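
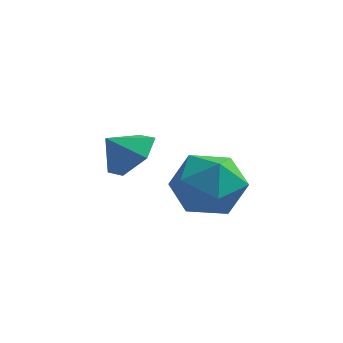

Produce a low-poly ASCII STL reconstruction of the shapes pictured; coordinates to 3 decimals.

solid 
facet normal 0.617 0.327 -0.716
outer loop
vertex -2.621 2.025 -0.966
vertex -3.321 2.65 -1.284
vertex -2.674 2.941 -0.593
endloop
endfacet
facet normal 0.240 -0.354 0.904
outer loop
vertex -2.621 2.025 -0.966
vertex -2.674 2.941 -0.593
vertex -3.999 2.29 -0.496
endloop
endfacet
facet normal 0.617 0.327 -0.716
outer loop
vertex -2.674 2.941 -0.593
vertex -3.321 2.65 -1.284
vertex -3.373 3.565 -0.911
endloop
endfacet
facet normal -0.106 0.355 0.929
outer loop
vertex -2.674 2.941 -0.593
vertex -3.373 3.565 -0.911
vertex -3.999 2.29 -0.496
endloop
endfacet
facet normal 0.617 0.327 -0.716
outer loop
vertex -3.373 3.565 -0.911
vertex -3.321 2.65 -1.284
vertex -4.02 3.274 -1.602
endloop
endfacet
facet normal -0.725 0.508 0.465
outer loop
vertex -3.373 3.565 -0.911
vertex -4.02 3.274 -1.602
vertex -3.999 2.29 -0.496
endloop
endfacet
facet normal 0.617 0.327 -0.716
outer loop
vertex -4.02 3.274 -1.602
vertex -3.321 2.65 -1.284
vertex -3.967 2.359 -1.974
endloop
endfacet
facet normal -0.999 -0.048 -0.024
outer loop
vertex -4.02 3.274 -1.602
vertex -3.967 2.359 -1.974
vertex -3.999 2.29 -0.496
endloop
endfacet
facet normal 0.617 0.326 -0.716
outer loop
vertex -3.967 2.359 -1.974
vertex -3.321 2.65 -1.284
vertex -3.268 1.734 -1.656
endloop
endfacet
facet normal -0.653 -0.756 -0.049
outer loop
vertex -3.967 2.359 -1.974
vertex -3.268 1.734 -1.656
vertex -3.999 2.29 -0.496
endloop
endfacet
facet normal 0.617 0.327 -0.716
outer loop
vertex -3.268 1.734 -1.656
vertex -3.321 2.65 -1.284
vertex -2.621 2.025 -0.966
endloop
endfacet
facet normal -0.033 -0.909 0.415
outer loop
vertex -3.268 1.734 -1.656
vertex -2.621 2.025 -0.966
vertex -3.999 2.29 -0.496
endloop
endfacet
facet normal 0.044 0.317 0.947
outer loop
vertex 0.021 1.621 -0.281
vertex -1.029 1.028 -0.034
vertex 0.05 0.454 0.108
endloop
endfacet
facet normal 0.698 0.242 0.674
outer loop
vertex 0.021 1.621 -0.281
vertex 0.05 0.454 0.108
vertex 0.797 0.82 -0.798
endloop
endfacet
facet normal 0.745 0.660 0.097
outer loop
vertex 0.021 1.621 -0.281
vertex 0.797 0.82 -0.798
vertex 0.181 1.619 -1.501
endloop
endfacet
facet normal 0.119 0.993 0.014
outer loop
vertex 0.021 1.621 -0.281
vertex 0.181 1.619 -1.501
vertex -0.948 1.748 -1.029
endloop
endfacet
facet normal -0.314 0.781 0.540
outer loop
vertex 0.021 1.621 -0.281
vertex -0.948 1.748 -1.029
vertex -1.029 1.028 -0.034
endloop
endfacet
facet normal 0.773 -0.435 0.462
outer loop
vertex 0.797 0.82 -0.798
vertex 0.05 0.454 0.108
vertex 0.228 -0.268 -0.871
endloop
endfacet
facet normal -0.286 -0.314 0.905
outer loop
vertex 0.05 0.454 0.108
vertex -1.029 1.028 -0.034
vertex -0.901 -0.139 -0.399
endloop
endfacet
facet normal -0.866 0.436 0.245
outer loop
vertex -1.029 1.028 -0.034
vertex -0.948 1.748 -1.029
vertex -1.517 0.66 -1.102
endloop
endfacet
facet normal -0.164 0.779 -0.605
outer loop
vertex -0.948 1.748 -1.029
vertex 0.181 1.619 -1.501
vertex -0.77 1.026 -2.008
endloop
endfacet
facet normal 0.849 0.240 -0.471
outer loop
vertex 0.181 1.619 -1.501
vertex 0.797 0.82 -0.798
vertex 0.309 0.452 -1.866
endloop
endfacet
facet normal -0.119 -0.993 -0.014
outer loop
vertex -0.741 -0.141 -1.619
vertex 0.228 -0.268 -0.871
vertex -0.901 -0.139 -0.399
endloop
endfacet
facet normal -0.745 -0.660 -0.097
outer loop
vertex -0.741 -0.141 -1.619
vertex -0.901 -0.139 -0.399
vertex -1.517 0.66 -1.102
endloop
endfacet
facet normal -0.698 -0.242 -0.674
outer loop
vertex -0.741 -0.141 -1.619
vertex -1.517 0.66 -1.102
vertex -0.77 1.026 -2.008
endloop
endfacet
facet normal -0.044 -0.317 -0.947
outer loop
vertex -0.741 -0.141 -1.619
vertex -0.77 1.026 -2.008
vertex 0.309 0.452 -1.866
endloop
endfacet
facet normal 0.314 -0.781 -0.540
outer loop
vertex -0.741 -0.141 -1.619
vertex 0.309 0.452 -1.866
vertex 0.228 -0.268 -0.871
endloop
endfacet
facet normal 0.164 -0.779 0.605
outer loop
vertex -0.901 -0.139 -0.399
vertex 0.228 -0.268 -0.871
vertex 0.05 0.454 0.108
endloop
endfacet
facet normal -0.849 -0.240 0.471
outer loop
vertex -1.517 0.66 -1.102
vertex -0.901 -0.139 -0.399
vertex -1.029 1.028 -0.034
endloop
endfacet
facet normal -0.773 0.435 -0.462
outer loop
vertex -0.77 1.026 -2.008
vertex -1.517 0.66 -1.102
vertex -0.948 1.748 -1.029
endloop
endfacet
facet normal 0.286 0.314 -0.905
outer loop
vertex 0.309 0.452 -1.866
vertex -0.77 1.026 -2.008
vertex 0.181 1.619 -1.501
endloop
endfacet
facet normal 0.866 -0.436 -0.245
outer loop
vertex 0.228 -0.268 -0.871
vertex 0.309 0.452 -1.866
vertex 0.797 0.82 -0.798
endloop
endfacet

endsolid


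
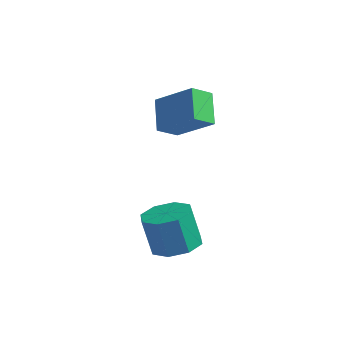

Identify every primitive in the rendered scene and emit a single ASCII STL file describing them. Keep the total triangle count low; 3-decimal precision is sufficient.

solid 
facet normal -0.485 0.653 0.582
outer loop
vertex -3.531 1.523 1.635
vertex -1.916 1.663 2.824
vertex -3.14 2.375 1.004
endloop
endfacet
facet normal -0.803 -0.069 -0.591
outer loop
vertex -2.384 1.357 0.096
vertex -3.531 1.523 1.635
vertex -3.14 2.375 1.004
endloop
endfacet
facet normal -0.486 0.652 0.582
outer loop
vertex -3.14 2.375 1.004
vertex -1.916 1.663 2.824
vertex -1.526 2.516 2.193
endloop
endfacet
facet normal 0.345 0.754 -0.558
outer loop
vertex -1.526 2.516 2.193
vertex -2.384 1.357 0.096
vertex -3.14 2.375 1.004
endloop
endfacet
facet normal -0.346 -0.754 0.558
outer loop
vertex -3.531 1.523 1.635
vertex -1.16 0.645 1.916
vertex -1.916 1.663 2.824
endloop
endfacet
facet normal -0.803 -0.070 -0.591
outer loop
vertex -2.774 0.504 0.727
vertex -3.531 1.523 1.635
vertex -2.384 1.357 0.096
endloop
endfacet
facet normal -0.345 -0.754 0.558
outer loop
vertex -2.774 0.504 0.727
vertex -1.16 0.645 1.916
vertex -3.531 1.523 1.635
endloop
endfacet
facet normal 0.804 0.070 0.591
outer loop
vertex -1.916 1.663 2.824
vertex -1.16 0.645 1.916
vertex -1.526 2.516 2.193
endloop
endfacet
facet normal 0.346 0.754 -0.558
outer loop
vertex -0.769 1.497 1.285
vertex -2.384 1.357 0.096
vertex -1.526 2.516 2.193
endloop
endfacet
facet normal 0.803 0.070 0.592
outer loop
vertex -1.526 2.516 2.193
vertex -1.16 0.645 1.916
vertex -0.769 1.497 1.285
endloop
endfacet
facet normal 0.485 -0.652 -0.582
outer loop
vertex -0.769 1.497 1.285
vertex -2.774 0.504 0.727
vertex -2.384 1.357 0.096
endloop
endfacet
facet normal 0.485 -0.653 -0.581
outer loop
vertex -1.16 0.645 1.916
vertex -2.774 0.504 0.727
vertex -0.769 1.497 1.285
endloop
endfacet
facet normal 0.310 -0.036 -0.950
outer loop
vertex 0.762 -1.775 -2.969
vertex -0.189 -2.07 -3.268
vertex 0.293 -1.157 -3.145
endloop
endfacet
facet normal 0.746 0.629 0.220
outer loop
vertex 0.762 -1.775 -2.969
vertex 0.293 -1.157 -3.145
vertex 0.241 -1.714 -1.373
endloop
endfacet
facet normal 0.745 0.630 0.220
outer loop
vertex 0.241 -1.714 -1.373
vertex 0.293 -1.157 -3.145
vertex -0.229 -1.096 -1.55
endloop
endfacet
facet normal -0.310 0.037 0.950
outer loop
vertex 0.241 -1.714 -1.373
vertex -0.229 -1.096 -1.55
vertex -0.711 -2.01 -1.672
endloop
endfacet
facet normal 0.311 -0.036 -0.950
outer loop
vertex 0.293 -1.157 -3.145
vertex -0.189 -2.07 -3.268
vertex -0.459 -1.074 -3.394
endloop
endfacet
facet normal 0.110 0.994 -0.002
outer loop
vertex 0.293 -1.157 -3.145
vertex -0.459 -1.074 -3.394
vertex -0.229 -1.096 -1.55
endloop
endfacet
facet normal 0.110 0.994 -0.002
outer loop
vertex -0.229 -1.096 -1.55
vertex -0.459 -1.074 -3.394
vertex -0.98 -1.013 -1.798
endloop
endfacet
facet normal -0.310 0.037 0.950
outer loop
vertex -0.229 -1.096 -1.55
vertex -0.98 -1.013 -1.798
vertex -0.711 -2.01 -1.672
endloop
endfacet
facet normal 0.310 -0.036 -0.950
outer loop
vertex -0.459 -1.074 -3.394
vertex -0.189 -2.07 -3.268
vertex -1.053 -1.575 -3.569
endloop
endfacet
facet normal -0.590 0.777 -0.222
outer loop
vertex -0.459 -1.074 -3.394
vertex -1.053 -1.575 -3.569
vertex -0.98 -1.013 -1.798
endloop
endfacet
facet normal -0.590 0.777 -0.222
outer loop
vertex -0.98 -1.013 -1.798
vertex -1.053 -1.575 -3.569
vertex -1.574 -1.514 -1.973
endloop
endfacet
facet normal -0.310 0.036 0.950
outer loop
vertex -0.98 -1.013 -1.798
vertex -1.574 -1.514 -1.973
vertex -0.711 -2.01 -1.672
endloop
endfacet
facet normal 0.310 -0.037 -0.950
outer loop
vertex -1.053 -1.575 -3.569
vertex -0.189 -2.07 -3.268
vertex -1.141 -2.366 -3.567
endloop
endfacet
facet normal -0.944 0.104 -0.312
outer loop
vertex -1.053 -1.575 -3.569
vertex -1.141 -2.366 -3.567
vertex -1.574 -1.514 -1.973
endloop
endfacet
facet normal -0.944 0.104 -0.312
outer loop
vertex -1.574 -1.514 -1.973
vertex -1.141 -2.366 -3.567
vertex -1.662 -2.305 -1.971
endloop
endfacet
facet normal -0.310 0.037 0.950
outer loop
vertex -1.574 -1.514 -1.973
vertex -1.662 -2.305 -1.971
vertex -0.711 -2.01 -1.672
endloop
endfacet
facet normal 0.310 -0.037 -0.950
outer loop
vertex -1.141 -2.366 -3.567
vertex -0.189 -2.07 -3.268
vertex -0.671 -2.984 -3.39
endloop
endfacet
facet normal -0.745 -0.630 -0.219
outer loop
vertex -1.141 -2.366 -3.567
vertex -0.671 -2.984 -3.39
vertex -1.662 -2.305 -1.971
endloop
endfacet
facet normal -0.746 -0.629 -0.220
outer loop
vertex -1.662 -2.305 -1.971
vertex -0.671 -2.984 -3.39
vertex -1.193 -2.923 -1.795
endloop
endfacet
facet normal -0.310 0.036 0.950
outer loop
vertex -1.662 -2.305 -1.971
vertex -1.193 -2.923 -1.795
vertex -0.711 -2.01 -1.672
endloop
endfacet
facet normal 0.310 -0.037 -0.950
outer loop
vertex -0.671 -2.984 -3.39
vertex -0.189 -2.07 -3.268
vertex 0.08 -3.067 -3.142
endloop
endfacet
facet normal -0.110 -0.994 0.002
outer loop
vertex -0.671 -2.984 -3.39
vertex 0.08 -3.067 -3.142
vertex -1.193 -2.923 -1.795
endloop
endfacet
facet normal -0.110 -0.994 0.002
outer loop
vertex -1.193 -2.923 -1.795
vertex 0.08 -3.067 -3.142
vertex -0.441 -3.006 -1.546
endloop
endfacet
facet normal -0.311 0.036 0.950
outer loop
vertex -1.193 -2.923 -1.795
vertex -0.441 -3.006 -1.546
vertex -0.711 -2.01 -1.672
endloop
endfacet
facet normal 0.310 -0.036 -0.950
outer loop
vertex 0.08 -3.067 -3.142
vertex -0.189 -2.07 -3.268
vertex 0.674 -2.566 -2.967
endloop
endfacet
facet normal 0.590 -0.777 0.222
outer loop
vertex 0.08 -3.067 -3.142
vertex 0.674 -2.566 -2.967
vertex -0.441 -3.006 -1.546
endloop
endfacet
facet normal 0.590 -0.777 0.222
outer loop
vertex -0.441 -3.006 -1.546
vertex 0.674 -2.566 -2.967
vertex 0.153 -2.505 -1.371
endloop
endfacet
facet normal -0.310 0.036 0.950
outer loop
vertex -0.441 -3.006 -1.546
vertex 0.153 -2.505 -1.371
vertex -0.711 -2.01 -1.672
endloop
endfacet
facet normal 0.310 -0.037 -0.950
outer loop
vertex 0.674 -2.566 -2.967
vertex -0.189 -2.07 -3.268
vertex 0.762 -1.775 -2.969
endloop
endfacet
facet normal 0.944 -0.104 0.312
outer loop
vertex 0.674 -2.566 -2.967
vertex 0.762 -1.775 -2.969
vertex 0.153 -2.505 -1.371
endloop
endfacet
facet normal 0.944 -0.104 0.312
outer loop
vertex 0.153 -2.505 -1.371
vertex 0.762 -1.775 -2.969
vertex 0.241 -1.714 -1.373
endloop
endfacet
facet normal -0.310 0.037 0.950
outer loop
vertex 0.153 -2.505 -1.371
vertex 0.241 -1.714 -1.373
vertex -0.711 -2.01 -1.672
endloop
endfacet

endsolid


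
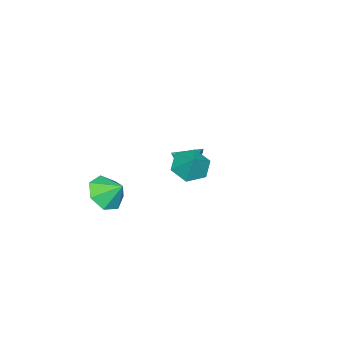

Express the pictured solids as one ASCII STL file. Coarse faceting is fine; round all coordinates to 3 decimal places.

solid 
facet normal 0.053 -0.749 -0.660
outer loop
vertex 4.201 -3.218 0.078
vertex 3.353 -3.671 0.524
vertex 3.387 -2.969 -0.27
endloop
endfacet
facet normal 0.333 0.937 -0.108
outer loop
vertex 4.201 -3.218 0.078
vertex 3.387 -2.969 -0.27
vertex 3.287 -2.749 1.336
endloop
endfacet
facet normal 0.052 -0.749 -0.660
outer loop
vertex 3.387 -2.969 -0.27
vertex 3.353 -3.671 0.524
vertex 2.547 -3.248 -0.02
endloop
endfacet
facet normal -0.351 0.924 -0.149
outer loop
vertex 3.387 -2.969 -0.27
vertex 2.547 -3.248 -0.02
vertex 3.287 -2.749 1.336
endloop
endfacet
facet normal 0.053 -0.749 -0.661
outer loop
vertex 2.547 -3.248 -0.02
vertex 3.353 -3.671 0.524
vertex 2.313 -3.846 0.639
endloop
endfacet
facet normal -0.795 0.562 0.227
outer loop
vertex 2.547 -3.248 -0.02
vertex 2.313 -3.846 0.639
vertex 3.287 -2.749 1.336
endloop
endfacet
facet normal 0.053 -0.750 -0.660
outer loop
vertex 2.313 -3.846 0.639
vertex 3.353 -3.671 0.524
vertex 2.863 -4.311 1.212
endloop
endfacet
facet normal -0.665 0.122 0.737
outer loop
vertex 2.313 -3.846 0.639
vertex 2.863 -4.311 1.212
vertex 3.287 -2.749 1.336
endloop
endfacet
facet normal 0.052 -0.749 -0.660
outer loop
vertex 2.863 -4.311 1.212
vertex 3.353 -3.671 0.524
vertex 3.781 -4.295 1.266
endloop
endfacet
facet normal -0.058 -0.063 0.996
outer loop
vertex 2.863 -4.311 1.212
vertex 3.781 -4.295 1.266
vertex 3.287 -2.749 1.336
endloop
endfacet
facet normal 0.053 -0.749 -0.661
outer loop
vertex 3.781 -4.295 1.266
vertex 3.353 -3.671 0.524
vertex 4.376 -3.808 0.762
endloop
endfacet
facet normal 0.568 0.145 0.810
outer loop
vertex 3.781 -4.295 1.266
vertex 4.376 -3.808 0.762
vertex 3.287 -2.749 1.336
endloop
endfacet
facet normal 0.053 -0.749 -0.660
outer loop
vertex 4.376 -3.808 0.762
vertex 3.353 -3.671 0.524
vertex 4.201 -3.218 0.078
endloop
endfacet
facet normal 0.742 0.590 0.319
outer loop
vertex 4.376 -3.808 0.762
vertex 4.201 -3.218 0.078
vertex 3.287 -2.749 1.336
endloop
endfacet
facet normal -0.469 -0.452 -0.758
outer loop
vertex 2.767 -0.47 3.033
vertex 2.033 0.124 3.133
vertex 2.751 0.35 2.554
endloop
endfacet
facet normal 0.997 0.051 0.054
outer loop
vertex 2.767 -0.47 3.033
vertex 2.751 0.35 2.554
vertex 2.647 0.716 4.127
endloop
endfacet
facet normal -0.469 -0.453 -0.758
outer loop
vertex 2.751 0.35 2.554
vertex 2.033 0.124 3.133
vertex 2.016 0.944 2.654
endloop
endfacet
facet normal 0.611 0.779 -0.141
outer loop
vertex 2.751 0.35 2.554
vertex 2.016 0.944 2.654
vertex 2.647 0.716 4.127
endloop
endfacet
facet normal -0.470 -0.452 -0.758
outer loop
vertex 2.016 0.944 2.654
vertex 2.033 0.124 3.133
vertex 1.298 0.718 3.234
endloop
endfacet
facet normal -0.137 0.968 0.208
outer loop
vertex 2.016 0.944 2.654
vertex 1.298 0.718 3.234
vertex 2.647 0.716 4.127
endloop
endfacet
facet normal -0.469 -0.452 -0.759
outer loop
vertex 1.298 0.718 3.234
vertex 2.033 0.124 3.133
vertex 1.314 -0.102 3.712
endloop
endfacet
facet normal -0.498 0.429 0.753
outer loop
vertex 1.298 0.718 3.234
vertex 1.314 -0.102 3.712
vertex 2.647 0.716 4.127
endloop
endfacet
facet normal -0.469 -0.452 -0.759
outer loop
vertex 1.314 -0.102 3.712
vertex 2.033 0.124 3.133
vertex 2.049 -0.696 3.612
endloop
endfacet
facet normal -0.112 -0.298 0.948
outer loop
vertex 1.314 -0.102 3.712
vertex 2.049 -0.696 3.612
vertex 2.647 0.716 4.127
endloop
endfacet
facet normal -0.469 -0.452 -0.758
outer loop
vertex 2.049 -0.696 3.612
vertex 2.033 0.124 3.133
vertex 2.767 -0.47 3.033
endloop
endfacet
facet normal 0.636 -0.488 0.598
outer loop
vertex 2.049 -0.696 3.612
vertex 2.767 -0.47 3.033
vertex 2.647 0.716 4.127
endloop
endfacet
facet normal -0.161 0.935 -0.316
outer loop
vertex -1.948 -2.726 -1.198
vertex -2.524 -2.567 -0.434
vertex -1.576 -2.464 -0.611
endloop
endfacet
facet normal 0.790 -0.559 -0.251
outer loop
vertex -1.948 -2.726 -1.198
vertex -1.576 -2.464 -0.611
vertex -2.316 -3.773 -0.026
endloop
endfacet
facet normal -0.161 0.935 -0.316
outer loop
vertex -1.576 -2.464 -0.611
vertex -2.524 -2.567 -0.434
vertex -1.759 -2.262 0.079
endloop
endfacet
facet normal 0.877 -0.346 0.334
outer loop
vertex -1.576 -2.464 -0.611
vertex -1.759 -2.262 0.079
vertex -2.316 -3.773 -0.026
endloop
endfacet
facet normal -0.161 0.935 -0.316
outer loop
vertex -1.759 -2.262 0.079
vertex -2.524 -2.567 -0.434
vertex -2.39 -2.239 0.469
endloop
endfacet
facet normal 0.504 -0.243 0.829
outer loop
vertex -1.759 -2.262 0.079
vertex -2.39 -2.239 0.469
vertex -2.316 -3.773 -0.026
endloop
endfacet
facet normal -0.159 0.935 -0.316
outer loop
vertex -2.39 -2.239 0.469
vertex -2.524 -2.567 -0.434
vertex -3.1 -2.407 0.33
endloop
endfacet
facet normal -0.111 -0.310 0.944
outer loop
vertex -2.39 -2.239 0.469
vertex -3.1 -2.407 0.33
vertex -2.316 -3.773 -0.026
endloop
endfacet
facet normal -0.161 0.935 -0.317
outer loop
vertex -3.1 -2.407 0.33
vertex -2.524 -2.567 -0.434
vertex -3.472 -2.67 -0.256
endloop
endfacet
facet normal -0.606 -0.507 0.612
outer loop
vertex -3.1 -2.407 0.33
vertex -3.472 -2.67 -0.256
vertex -2.316 -3.773 -0.026
endloop
endfacet
facet normal -0.161 0.935 -0.316
outer loop
vertex -3.472 -2.67 -0.256
vertex -2.524 -2.567 -0.434
vertex -3.288 -2.872 -0.947
endloop
endfacet
facet normal -0.693 -0.721 0.026
outer loop
vertex -3.472 -2.67 -0.256
vertex -3.288 -2.872 -0.947
vertex -2.316 -3.773 -0.026
endloop
endfacet
facet normal -0.161 0.935 -0.316
outer loop
vertex -3.288 -2.872 -0.947
vertex -2.524 -2.567 -0.434
vertex -2.657 -2.895 -1.337
endloop
endfacet
facet normal -0.320 -0.824 -0.468
outer loop
vertex -3.288 -2.872 -0.947
vertex -2.657 -2.895 -1.337
vertex -2.316 -3.773 -0.026
endloop
endfacet
facet normal -0.161 0.935 -0.316
outer loop
vertex -2.657 -2.895 -1.337
vertex -2.524 -2.567 -0.434
vertex -1.948 -2.726 -1.198
endloop
endfacet
facet normal 0.295 -0.757 -0.583
outer loop
vertex -2.657 -2.895 -1.337
vertex -1.948 -2.726 -1.198
vertex -2.316 -3.773 -0.026
endloop
endfacet

endsolid


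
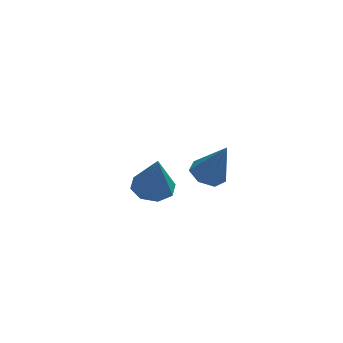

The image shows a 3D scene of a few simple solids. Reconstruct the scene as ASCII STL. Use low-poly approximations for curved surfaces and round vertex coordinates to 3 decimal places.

solid 
facet normal -0.381 0.111 -0.918
outer loop
vertex 1.913 -0.423 1.649
vertex 1.227 -0.888 1.878
vertex 1.341 -0.038 1.933
endloop
endfacet
facet normal 0.619 0.752 0.226
outer loop
vertex 1.913 -0.423 1.649
vertex 1.341 -0.038 1.933
vertex 1.993 -1.112 3.722
endloop
endfacet
facet normal -0.382 0.111 -0.918
outer loop
vertex 1.341 -0.038 1.933
vertex 1.227 -0.888 1.878
vertex 0.683 -0.293 2.176
endloop
endfacet
facet normal -0.121 0.831 0.543
outer loop
vertex 1.341 -0.038 1.933
vertex 0.683 -0.293 2.176
vertex 1.993 -1.112 3.722
endloop
endfacet
facet normal -0.381 0.111 -0.918
outer loop
vertex 0.683 -0.293 2.176
vertex 1.227 -0.888 1.878
vertex 0.434 -0.996 2.194
endloop
endfacet
facet normal -0.667 0.254 0.700
outer loop
vertex 0.683 -0.293 2.176
vertex 0.434 -0.996 2.194
vertex 1.993 -1.112 3.722
endloop
endfacet
facet normal -0.381 0.112 -0.918
outer loop
vertex 0.434 -0.996 2.194
vertex 1.227 -0.888 1.878
vertex 0.783 -1.619 1.973
endloop
endfacet
facet normal -0.607 -0.545 0.578
outer loop
vertex 0.434 -0.996 2.194
vertex 0.783 -1.619 1.973
vertex 1.993 -1.112 3.722
endloop
endfacet
facet normal -0.381 0.112 -0.918
outer loop
vertex 0.783 -1.619 1.973
vertex 1.227 -0.888 1.878
vertex 1.466 -1.691 1.681
endloop
endfacet
facet normal 0.014 -0.963 0.270
outer loop
vertex 0.783 -1.619 1.973
vertex 1.466 -1.691 1.681
vertex 1.993 -1.112 3.722
endloop
endfacet
facet normal -0.381 0.112 -0.918
outer loop
vertex 1.466 -1.691 1.681
vertex 1.227 -0.888 1.878
vertex 1.969 -1.159 1.537
endloop
endfacet
facet normal 0.728 -0.686 0.007
outer loop
vertex 1.466 -1.691 1.681
vertex 1.969 -1.159 1.537
vertex 1.993 -1.112 3.722
endloop
endfacet
facet normal -0.381 0.111 -0.918
outer loop
vertex 1.969 -1.159 1.537
vertex 1.227 -0.888 1.878
vertex 1.913 -0.423 1.649
endloop
endfacet
facet normal 0.997 0.078 -0.013
outer loop
vertex 1.969 -1.159 1.537
vertex 1.913 -0.423 1.649
vertex 1.993 -1.112 3.722
endloop
endfacet
facet normal -0.100 0.168 -0.981
outer loop
vertex -0.276 4.988 -3.274
vertex -0.879 4.133 -3.359
vertex -1.056 5.15 -3.167
endloop
endfacet
facet normal 0.242 0.813 0.529
outer loop
vertex -0.276 4.988 -3.274
vertex -1.056 5.15 -3.167
vertex -0.661 3.767 -1.221
endloop
endfacet
facet normal -0.099 0.168 -0.981
outer loop
vertex -1.056 5.15 -3.167
vertex -0.879 4.133 -3.359
vertex -1.732 4.715 -3.173
endloop
endfacet
facet normal -0.446 0.685 0.577
outer loop
vertex -1.056 5.15 -3.167
vertex -1.732 4.715 -3.173
vertex -0.661 3.767 -1.221
endloop
endfacet
facet normal -0.100 0.167 -0.981
outer loop
vertex -1.732 4.715 -3.173
vertex -0.879 4.133 -3.359
vertex -1.908 3.94 -3.287
endloop
endfacet
facet normal -0.846 0.116 0.520
outer loop
vertex -1.732 4.715 -3.173
vertex -1.908 3.94 -3.287
vertex -0.661 3.767 -1.221
endloop
endfacet
facet normal -0.100 0.168 -0.981
outer loop
vertex -1.908 3.94 -3.287
vertex -0.879 4.133 -3.359
vertex -1.481 3.277 -3.444
endloop
endfacet
facet normal -0.728 -0.562 0.392
outer loop
vertex -1.908 3.94 -3.287
vertex -1.481 3.277 -3.444
vertex -0.661 3.767 -1.221
endloop
endfacet
facet normal -0.100 0.168 -0.981
outer loop
vertex -1.481 3.277 -3.444
vertex -0.879 4.133 -3.359
vertex -0.701 3.116 -3.551
endloop
endfacet
facet normal -0.159 -0.950 0.268
outer loop
vertex -1.481 3.277 -3.444
vertex -0.701 3.116 -3.551
vertex -0.661 3.767 -1.221
endloop
endfacet
facet normal -0.099 0.168 -0.981
outer loop
vertex -0.701 3.116 -3.551
vertex -0.879 4.133 -3.359
vertex -0.025 3.55 -3.545
endloop
endfacet
facet normal 0.526 -0.822 0.221
outer loop
vertex -0.701 3.116 -3.551
vertex -0.025 3.55 -3.545
vertex -0.661 3.767 -1.221
endloop
endfacet
facet normal -0.100 0.167 -0.981
outer loop
vertex -0.025 3.55 -3.545
vertex -0.879 4.133 -3.359
vertex 0.151 4.326 -3.431
endloop
endfacet
facet normal 0.927 -0.251 0.277
outer loop
vertex -0.025 3.55 -3.545
vertex 0.151 4.326 -3.431
vertex -0.661 3.767 -1.221
endloop
endfacet
facet normal -0.100 0.168 -0.981
outer loop
vertex 0.151 4.326 -3.431
vertex -0.879 4.133 -3.359
vertex -0.276 4.988 -3.274
endloop
endfacet
facet normal 0.809 0.426 0.405
outer loop
vertex 0.151 4.326 -3.431
vertex -0.276 4.988 -3.274
vertex -0.661 3.767 -1.221
endloop
endfacet

endsolid


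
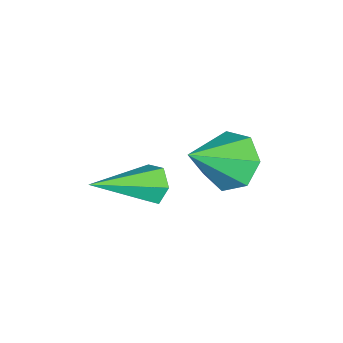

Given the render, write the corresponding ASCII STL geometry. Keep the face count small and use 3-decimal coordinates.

solid 
facet normal -0.495 0.563 -0.662
outer loop
vertex 1.127 3.216 -3.997
vertex 0.551 3.397 -3.412
vertex 1.261 3.808 -3.594
endloop
endfacet
facet normal 0.976 -0.086 -0.199
outer loop
vertex 1.127 3.216 -3.997
vertex 1.261 3.808 -3.594
vertex 1.409 2.423 -2.268
endloop
endfacet
facet normal -0.495 0.562 -0.662
outer loop
vertex 1.261 3.808 -3.594
vertex 0.551 3.397 -3.412
vertex 0.86 4.091 -3.054
endloop
endfacet
facet normal 0.815 0.444 0.373
outer loop
vertex 1.261 3.808 -3.594
vertex 0.86 4.091 -3.054
vertex 1.409 2.423 -2.268
endloop
endfacet
facet normal -0.496 0.562 -0.662
outer loop
vertex 0.86 4.091 -3.054
vertex 0.551 3.397 -3.412
vertex 0.227 3.85 -2.784
endloop
endfacet
facet normal 0.189 0.469 0.863
outer loop
vertex 0.86 4.091 -3.054
vertex 0.227 3.85 -2.784
vertex 1.409 2.423 -2.268
endloop
endfacet
facet normal -0.496 0.562 -0.662
outer loop
vertex 0.227 3.85 -2.784
vertex 0.551 3.397 -3.412
vertex -0.162 3.268 -2.987
endloop
endfacet
facet normal -0.429 -0.028 0.903
outer loop
vertex 0.227 3.85 -2.784
vertex -0.162 3.268 -2.987
vertex 1.409 2.423 -2.268
endloop
endfacet
facet normal -0.496 0.563 -0.661
outer loop
vertex -0.162 3.268 -2.987
vertex 0.551 3.397 -3.412
vertex -0.014 2.783 -3.511
endloop
endfacet
facet normal -0.575 -0.675 0.462
outer loop
vertex -0.162 3.268 -2.987
vertex -0.014 2.783 -3.511
vertex 1.409 2.423 -2.268
endloop
endfacet
facet normal -0.496 0.563 -0.661
outer loop
vertex -0.014 2.783 -3.511
vertex 0.551 3.397 -3.412
vertex 0.559 2.76 -3.96
endloop
endfacet
facet normal -0.138 -0.982 -0.126
outer loop
vertex -0.014 2.783 -3.511
vertex 0.559 2.76 -3.96
vertex 1.409 2.423 -2.268
endloop
endfacet
facet normal -0.495 0.563 -0.662
outer loop
vertex 0.559 2.76 -3.96
vertex 0.551 3.397 -3.412
vertex 1.127 3.216 -3.997
endloop
endfacet
facet normal 0.551 -0.721 -0.420
outer loop
vertex 0.559 2.76 -3.96
vertex 1.127 3.216 -3.997
vertex 1.409 2.423 -2.268
endloop
endfacet
facet normal -0.470 0.741 -0.479
outer loop
vertex 1.184 1.979 -3.881
vertex 0.844 1.599 -4.135
vertex 0.693 1.827 -3.634
endloop
endfacet
facet normal 0.303 0.414 0.858
outer loop
vertex 1.184 1.979 -3.881
vertex 0.693 1.827 -3.634
vertex 1.756 0.161 -3.205
endloop
endfacet
facet normal -0.471 0.741 -0.479
outer loop
vertex 0.693 1.827 -3.634
vertex 0.844 1.599 -4.135
vertex 0.353 1.446 -3.889
endloop
endfacet
facet normal -0.515 -0.110 0.850
outer loop
vertex 0.693 1.827 -3.634
vertex 0.353 1.446 -3.889
vertex 1.756 0.161 -3.205
endloop
endfacet
facet normal -0.471 0.741 -0.479
outer loop
vertex 0.353 1.446 -3.889
vertex 0.844 1.599 -4.135
vertex 0.503 1.218 -4.389
endloop
endfacet
facet normal -0.700 -0.705 0.111
outer loop
vertex 0.353 1.446 -3.889
vertex 0.503 1.218 -4.389
vertex 1.756 0.161 -3.205
endloop
endfacet
facet normal -0.471 0.741 -0.479
outer loop
vertex 0.503 1.218 -4.389
vertex 0.844 1.599 -4.135
vertex 0.994 1.371 -4.635
endloop
endfacet
facet normal -0.069 -0.779 -0.623
outer loop
vertex 0.503 1.218 -4.389
vertex 0.994 1.371 -4.635
vertex 1.756 0.161 -3.205
endloop
endfacet
facet normal -0.470 0.742 -0.479
outer loop
vertex 0.994 1.371 -4.635
vertex 0.844 1.599 -4.135
vertex 1.335 1.751 -4.381
endloop
endfacet
facet normal 0.745 -0.258 -0.615
outer loop
vertex 0.994 1.371 -4.635
vertex 1.335 1.751 -4.381
vertex 1.756 0.161 -3.205
endloop
endfacet
facet normal -0.470 0.741 -0.480
outer loop
vertex 1.335 1.751 -4.381
vertex 0.844 1.599 -4.135
vertex 1.184 1.979 -3.881
endloop
endfacet
facet normal 0.932 0.340 0.126
outer loop
vertex 1.335 1.751 -4.381
vertex 1.184 1.979 -3.881
vertex 1.756 0.161 -3.205
endloop
endfacet

endsolid


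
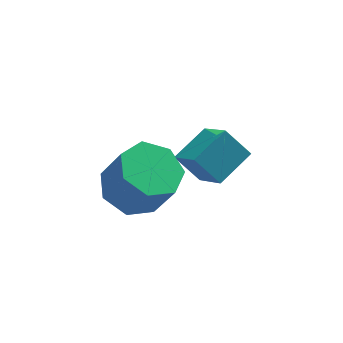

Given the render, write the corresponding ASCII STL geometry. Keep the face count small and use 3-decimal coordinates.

solid 
facet normal -0.799 -0.495 -0.341
outer loop
vertex -0.072 1.639 -0.354
vertex -0.785 2.196 0.509
vertex -0.402 2.938 -1.464
endloop
endfacet
facet normal 0.570 -0.445 -0.691
outer loop
vertex 0.805 3.684 -0.949
vertex -0.072 1.639 -0.354
vertex -0.402 2.938 -1.464
endloop
endfacet
facet normal -0.799 -0.495 -0.341
outer loop
vertex -0.402 2.938 -1.464
vertex -0.785 2.196 0.509
vertex -1.115 3.494 -0.601
endloop
endfacet
facet normal -0.189 0.747 -0.638
outer loop
vertex -1.115 3.494 -0.601
vertex 0.805 3.684 -0.949
vertex -0.402 2.938 -1.464
endloop
endfacet
facet normal 0.189 -0.746 0.638
outer loop
vertex -0.072 1.639 -0.354
vertex 0.422 2.942 1.024
vertex -0.785 2.196 0.509
endloop
endfacet
facet normal 0.570 -0.445 -0.690
outer loop
vertex 1.135 2.386 0.161
vertex -0.072 1.639 -0.354
vertex 0.805 3.684 -0.949
endloop
endfacet
facet normal 0.190 -0.746 0.638
outer loop
vertex 1.135 2.386 0.161
vertex 0.422 2.942 1.024
vertex -0.072 1.639 -0.354
endloop
endfacet
facet normal -0.570 0.446 0.690
outer loop
vertex -0.785 2.196 0.509
vertex 0.422 2.942 1.024
vertex -1.115 3.494 -0.601
endloop
endfacet
facet normal -0.190 0.746 -0.638
outer loop
vertex 0.092 4.241 -0.086
vertex 0.805 3.684 -0.949
vertex -1.115 3.494 -0.601
endloop
endfacet
facet normal -0.570 0.445 0.690
outer loop
vertex -1.115 3.494 -0.601
vertex 0.422 2.942 1.024
vertex 0.092 4.241 -0.086
endloop
endfacet
facet normal 0.799 0.495 0.341
outer loop
vertex 0.092 4.241 -0.086
vertex 1.135 2.386 0.161
vertex 0.805 3.684 -0.949
endloop
endfacet
facet normal 0.799 0.495 0.341
outer loop
vertex 0.422 2.942 1.024
vertex 1.135 2.386 0.161
vertex 0.092 4.241 -0.086
endloop
endfacet
facet normal -0.331 0.326 -0.885
outer loop
vertex -2.37 1.633 1.04
vertex -3.118 0.854 1.033
vertex -3.193 1.856 1.43
endloop
endfacet
facet normal 0.346 0.915 0.207
outer loop
vertex -2.37 1.633 1.04
vertex -3.193 1.856 1.43
vertex -1.834 1.105 2.475
endloop
endfacet
facet normal 0.346 0.915 0.208
outer loop
vertex -1.834 1.105 2.475
vertex -3.193 1.856 1.43
vertex -2.657 1.328 2.864
endloop
endfacet
facet normal 0.330 -0.326 0.886
outer loop
vertex -1.834 1.105 2.475
vertex -2.657 1.328 2.864
vertex -2.582 0.326 2.467
endloop
endfacet
facet normal -0.330 0.326 -0.886
outer loop
vertex -3.193 1.856 1.43
vertex -3.118 0.854 1.033
vertex -3.96 1.324 1.52
endloop
endfacet
facet normal -0.471 0.756 0.454
outer loop
vertex -3.193 1.856 1.43
vertex -3.96 1.324 1.52
vertex -2.657 1.328 2.864
endloop
endfacet
facet normal -0.471 0.756 0.454
outer loop
vertex -2.657 1.328 2.864
vertex -3.96 1.324 1.52
vertex -3.424 0.796 2.955
endloop
endfacet
facet normal 0.331 -0.326 0.885
outer loop
vertex -2.657 1.328 2.864
vertex -3.424 0.796 2.955
vertex -2.582 0.326 2.467
endloop
endfacet
facet normal -0.330 0.326 -0.886
outer loop
vertex -3.96 1.324 1.52
vertex -3.118 0.854 1.033
vertex -4.092 0.438 1.243
endloop
endfacet
facet normal -0.933 0.027 0.358
outer loop
vertex -3.96 1.324 1.52
vertex -4.092 0.438 1.243
vertex -3.424 0.796 2.955
endloop
endfacet
facet normal -0.933 0.027 0.358
outer loop
vertex -3.424 0.796 2.955
vertex -4.092 0.438 1.243
vertex -3.556 -0.09 2.678
endloop
endfacet
facet normal 0.331 -0.326 0.885
outer loop
vertex -3.424 0.796 2.955
vertex -3.556 -0.09 2.678
vertex -2.582 0.326 2.467
endloop
endfacet
facet normal -0.330 0.326 -0.886
outer loop
vertex -4.092 0.438 1.243
vertex -3.118 0.854 1.033
vertex -3.491 -0.134 0.808
endloop
endfacet
facet normal -0.692 -0.722 -0.007
outer loop
vertex -4.092 0.438 1.243
vertex -3.491 -0.134 0.808
vertex -3.556 -0.09 2.678
endloop
endfacet
facet normal -0.692 -0.722 -0.007
outer loop
vertex -3.556 -0.09 2.678
vertex -3.491 -0.134 0.808
vertex -2.955 -0.662 2.243
endloop
endfacet
facet normal 0.331 -0.326 0.886
outer loop
vertex -3.556 -0.09 2.678
vertex -2.955 -0.662 2.243
vertex -2.582 0.326 2.467
endloop
endfacet
facet normal -0.331 0.327 -0.885
outer loop
vertex -3.491 -0.134 0.808
vertex -3.118 0.854 1.033
vertex -2.609 0.038 0.542
endloop
endfacet
facet normal 0.070 -0.927 -0.367
outer loop
vertex -3.491 -0.134 0.808
vertex -2.609 0.038 0.542
vertex -2.955 -0.662 2.243
endloop
endfacet
facet normal 0.069 -0.927 -0.368
outer loop
vertex -2.955 -0.662 2.243
vertex -2.609 0.038 0.542
vertex -2.073 -0.491 1.977
endloop
endfacet
facet normal 0.330 -0.326 0.886
outer loop
vertex -2.955 -0.662 2.243
vertex -2.073 -0.491 1.977
vertex -2.582 0.326 2.467
endloop
endfacet
facet normal -0.331 0.326 -0.885
outer loop
vertex -2.609 0.038 0.542
vertex -3.118 0.854 1.033
vertex -2.11 0.824 0.645
endloop
endfacet
facet normal 0.779 -0.435 -0.451
outer loop
vertex -2.609 0.038 0.542
vertex -2.11 0.824 0.645
vertex -2.073 -0.491 1.977
endloop
endfacet
facet normal 0.779 -0.435 -0.451
outer loop
vertex -2.073 -0.491 1.977
vertex -2.11 0.824 0.645
vertex -1.574 0.296 2.08
endloop
endfacet
facet normal 0.330 -0.325 0.886
outer loop
vertex -2.073 -0.491 1.977
vertex -1.574 0.296 2.08
vertex -2.582 0.326 2.467
endloop
endfacet
facet normal -0.331 0.326 -0.886
outer loop
vertex -2.11 0.824 0.645
vertex -3.118 0.854 1.033
vertex -2.37 1.633 1.04
endloop
endfacet
facet normal 0.902 0.385 -0.195
outer loop
vertex -2.11 0.824 0.645
vertex -2.37 1.633 1.04
vertex -1.574 0.296 2.08
endloop
endfacet
facet normal 0.902 0.385 -0.195
outer loop
vertex -1.574 0.296 2.08
vertex -2.37 1.633 1.04
vertex -1.834 1.105 2.475
endloop
endfacet
facet normal 0.330 -0.326 0.886
outer loop
vertex -1.574 0.296 2.08
vertex -1.834 1.105 2.475
vertex -2.582 0.326 2.467
endloop
endfacet

endsolid


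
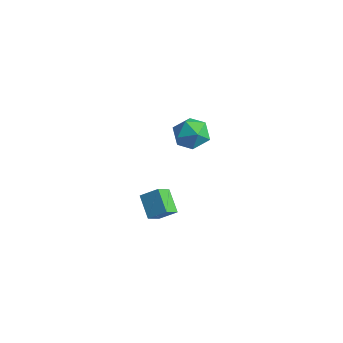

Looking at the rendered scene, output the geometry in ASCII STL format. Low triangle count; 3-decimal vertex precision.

solid 
facet normal -0.651 -0.500 -0.571
outer loop
vertex 3.441 -4.367 -2.186
vertex 2.272 -3.837 -1.317
vertex 3.34 -3.428 -2.894
endloop
endfacet
facet normal 0.754 -0.342 -0.561
outer loop
vertex 4.128 -2.823 -2.203
vertex 3.441 -4.367 -2.186
vertex 3.34 -3.428 -2.894
endloop
endfacet
facet normal -0.651 -0.500 -0.571
outer loop
vertex 3.34 -3.428 -2.894
vertex 2.272 -3.837 -1.317
vertex 2.171 -2.898 -2.025
endloop
endfacet
facet normal -0.085 0.796 -0.600
outer loop
vertex 2.171 -2.898 -2.025
vertex 4.128 -2.823 -2.203
vertex 3.34 -3.428 -2.894
endloop
endfacet
facet normal 0.085 -0.796 0.600
outer loop
vertex 3.441 -4.367 -2.186
vertex 3.06 -3.232 -0.626
vertex 2.272 -3.837 -1.317
endloop
endfacet
facet normal 0.754 -0.342 -0.561
outer loop
vertex 4.229 -3.762 -1.495
vertex 3.441 -4.367 -2.186
vertex 4.128 -2.823 -2.203
endloop
endfacet
facet normal 0.085 -0.796 0.600
outer loop
vertex 4.229 -3.762 -1.495
vertex 3.06 -3.232 -0.626
vertex 3.441 -4.367 -2.186
endloop
endfacet
facet normal -0.754 0.342 0.561
outer loop
vertex 2.272 -3.837 -1.317
vertex 3.06 -3.232 -0.626
vertex 2.171 -2.898 -2.025
endloop
endfacet
facet normal -0.085 0.796 -0.600
outer loop
vertex 2.959 -2.293 -1.334
vertex 4.128 -2.823 -2.203
vertex 2.171 -2.898 -2.025
endloop
endfacet
facet normal -0.754 0.342 0.561
outer loop
vertex 2.171 -2.898 -2.025
vertex 3.06 -3.232 -0.626
vertex 2.959 -2.293 -1.334
endloop
endfacet
facet normal 0.651 0.500 0.571
outer loop
vertex 2.959 -2.293 -1.334
vertex 4.229 -3.762 -1.495
vertex 4.128 -2.823 -2.203
endloop
endfacet
facet normal 0.651 0.500 0.571
outer loop
vertex 3.06 -3.232 -0.626
vertex 4.229 -3.762 -1.495
vertex 2.959 -2.293 -1.334
endloop
endfacet
facet normal -0.137 0.922 0.363
outer loop
vertex -1.42 5.0 -3.294
vertex -2.223 4.558 -2.474
vertex -1.028 4.624 -2.19
endloop
endfacet
facet normal 0.524 0.846 0.102
outer loop
vertex -1.42 5.0 -3.294
vertex -1.028 4.624 -2.19
vertex -0.382 4.346 -3.2
endloop
endfacet
facet normal 0.470 0.661 -0.585
outer loop
vertex -1.42 5.0 -3.294
vertex -0.382 4.346 -3.2
vertex -1.178 4.109 -4.107
endloop
endfacet
facet normal -0.223 0.623 -0.749
outer loop
vertex -1.42 5.0 -3.294
vertex -1.178 4.109 -4.107
vertex -2.316 4.24 -3.659
endloop
endfacet
facet normal -0.599 0.784 -0.163
outer loop
vertex -1.42 5.0 -3.294
vertex -2.316 4.24 -3.659
vertex -2.223 4.558 -2.474
endloop
endfacet
facet normal 0.838 0.308 0.451
outer loop
vertex -0.382 4.346 -3.2
vertex -1.028 4.624 -2.19
vertex -0.544 3.5 -2.321
endloop
endfacet
facet normal -0.231 0.431 0.872
outer loop
vertex -1.028 4.624 -2.19
vertex -2.223 4.558 -2.474
vertex -1.682 3.631 -1.873
endloop
endfacet
facet normal -0.978 0.209 0.021
outer loop
vertex -2.223 4.558 -2.474
vertex -2.316 4.24 -3.659
vertex -2.478 3.394 -2.78
endloop
endfacet
facet normal -0.371 -0.052 -0.927
outer loop
vertex -2.316 4.24 -3.659
vertex -1.178 4.109 -4.107
vertex -1.832 3.116 -3.79
endloop
endfacet
facet normal 0.750 0.009 -0.661
outer loop
vertex -1.178 4.109 -4.107
vertex -0.382 4.346 -3.2
vertex -0.637 3.182 -3.506
endloop
endfacet
facet normal 0.223 -0.623 0.749
outer loop
vertex -1.44 2.74 -2.686
vertex -0.544 3.5 -2.321
vertex -1.682 3.631 -1.873
endloop
endfacet
facet normal -0.470 -0.661 0.585
outer loop
vertex -1.44 2.74 -2.686
vertex -1.682 3.631 -1.873
vertex -2.478 3.394 -2.78
endloop
endfacet
facet normal -0.524 -0.846 -0.102
outer loop
vertex -1.44 2.74 -2.686
vertex -2.478 3.394 -2.78
vertex -1.832 3.116 -3.79
endloop
endfacet
facet normal 0.137 -0.922 -0.363
outer loop
vertex -1.44 2.74 -2.686
vertex -1.832 3.116 -3.79
vertex -0.637 3.182 -3.506
endloop
endfacet
facet normal 0.599 -0.784 0.163
outer loop
vertex -1.44 2.74 -2.686
vertex -0.637 3.182 -3.506
vertex -0.544 3.5 -2.321
endloop
endfacet
facet normal 0.371 0.052 0.927
outer loop
vertex -1.682 3.631 -1.873
vertex -0.544 3.5 -2.321
vertex -1.028 4.624 -2.19
endloop
endfacet
facet normal -0.750 -0.009 0.661
outer loop
vertex -2.478 3.394 -2.78
vertex -1.682 3.631 -1.873
vertex -2.223 4.558 -2.474
endloop
endfacet
facet normal -0.838 -0.308 -0.451
outer loop
vertex -1.832 3.116 -3.79
vertex -2.478 3.394 -2.78
vertex -2.316 4.24 -3.659
endloop
endfacet
facet normal 0.231 -0.431 -0.872
outer loop
vertex -0.637 3.182 -3.506
vertex -1.832 3.116 -3.79
vertex -1.178 4.109 -4.107
endloop
endfacet
facet normal 0.978 -0.209 -0.021
outer loop
vertex -0.544 3.5 -2.321
vertex -0.637 3.182 -3.506
vertex -0.382 4.346 -3.2
endloop
endfacet

endsolid


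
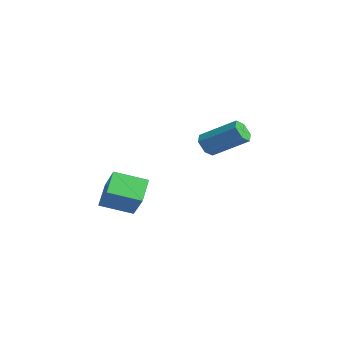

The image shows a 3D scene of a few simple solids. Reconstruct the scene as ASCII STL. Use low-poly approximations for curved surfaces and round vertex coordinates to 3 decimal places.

solid 
facet normal -0.615 0.522 0.591
outer loop
vertex 0.662 -3.197 -1.257
vertex 1.368 -1.758 -1.793
vertex -0.454 -3.111 -2.496
endloop
endfacet
facet normal -0.417 -0.852 0.317
outer loop
vertex 0.432 -3.862 -3.347
vertex 0.662 -3.197 -1.257
vertex -0.454 -3.111 -2.496
endloop
endfacet
facet normal -0.615 0.522 0.591
outer loop
vertex -0.454 -3.111 -2.496
vertex 1.368 -1.758 -1.793
vertex 0.251 -1.672 -3.032
endloop
endfacet
facet normal -0.669 0.051 -0.742
outer loop
vertex 0.251 -1.672 -3.032
vertex 0.432 -3.862 -3.347
vertex -0.454 -3.111 -2.496
endloop
endfacet
facet normal 0.669 -0.052 0.742
outer loop
vertex 0.662 -3.197 -1.257
vertex 2.254 -2.509 -2.644
vertex 1.368 -1.758 -1.793
endloop
endfacet
facet normal -0.417 -0.852 0.317
outer loop
vertex 1.549 -3.948 -2.108
vertex 0.662 -3.197 -1.257
vertex 0.432 -3.862 -3.347
endloop
endfacet
facet normal 0.669 -0.051 0.742
outer loop
vertex 1.549 -3.948 -2.108
vertex 2.254 -2.509 -2.644
vertex 0.662 -3.197 -1.257
endloop
endfacet
facet normal 0.417 0.852 -0.317
outer loop
vertex 1.368 -1.758 -1.793
vertex 2.254 -2.509 -2.644
vertex 0.251 -1.672 -3.032
endloop
endfacet
facet normal -0.668 0.051 -0.742
outer loop
vertex 1.138 -2.423 -3.883
vertex 0.432 -3.862 -3.347
vertex 0.251 -1.672 -3.032
endloop
endfacet
facet normal 0.417 0.852 -0.317
outer loop
vertex 0.251 -1.672 -3.032
vertex 2.254 -2.509 -2.644
vertex 1.138 -2.423 -3.883
endloop
endfacet
facet normal 0.615 -0.522 -0.591
outer loop
vertex 1.138 -2.423 -3.883
vertex 1.549 -3.948 -2.108
vertex 0.432 -3.862 -3.347
endloop
endfacet
facet normal 0.616 -0.522 -0.591
outer loop
vertex 2.254 -2.509 -2.644
vertex 1.549 -3.948 -2.108
vertex 1.138 -2.423 -3.883
endloop
endfacet
facet normal -0.577 -0.625 -0.526
outer loop
vertex 0.248 2.111 -1.269
vertex -0.087 1.934 -0.692
vertex -0.312 2.463 -1.073
endloop
endfacet
facet normal 0.091 0.591 -0.802
outer loop
vertex 0.248 2.111 -1.269
vertex -0.312 2.463 -1.073
vertex 1.461 3.422 -0.166
endloop
endfacet
facet normal 0.091 0.590 -0.802
outer loop
vertex 1.461 3.422 -0.166
vertex -0.312 2.463 -1.073
vertex 0.902 3.775 0.03
endloop
endfacet
facet normal 0.578 0.625 0.524
outer loop
vertex 1.461 3.422 -0.166
vertex 0.902 3.775 0.03
vertex 1.127 3.246 0.412
endloop
endfacet
facet normal -0.578 -0.624 -0.525
outer loop
vertex -0.312 2.463 -1.073
vertex -0.087 1.934 -0.692
vertex -0.646 2.287 -0.496
endloop
endfacet
facet normal -0.657 0.738 -0.155
outer loop
vertex -0.312 2.463 -1.073
vertex -0.646 2.287 -0.496
vertex 0.902 3.775 0.03
endloop
endfacet
facet normal -0.657 0.738 -0.156
outer loop
vertex 0.902 3.775 0.03
vertex -0.646 2.287 -0.496
vertex 0.567 3.599 0.608
endloop
endfacet
facet normal 0.578 0.625 0.525
outer loop
vertex 0.902 3.775 0.03
vertex 0.567 3.599 0.608
vertex 1.127 3.246 0.412
endloop
endfacet
facet normal -0.578 -0.625 -0.524
outer loop
vertex -0.646 2.287 -0.496
vertex -0.087 1.934 -0.692
vertex -0.421 1.758 -0.114
endloop
endfacet
facet normal -0.749 0.148 0.646
outer loop
vertex -0.646 2.287 -0.496
vertex -0.421 1.758 -0.114
vertex 0.567 3.599 0.608
endloop
endfacet
facet normal -0.748 0.148 0.647
outer loop
vertex 0.567 3.599 0.608
vertex -0.421 1.758 -0.114
vertex 0.792 3.069 0.989
endloop
endfacet
facet normal 0.578 0.624 0.527
outer loop
vertex 0.567 3.599 0.608
vertex 0.792 3.069 0.989
vertex 1.127 3.246 0.412
endloop
endfacet
facet normal -0.578 -0.625 -0.524
outer loop
vertex -0.421 1.758 -0.114
vertex -0.087 1.934 -0.692
vertex 0.138 1.405 -0.31
endloop
endfacet
facet normal -0.091 -0.590 0.802
outer loop
vertex -0.421 1.758 -0.114
vertex 0.138 1.405 -0.31
vertex 0.792 3.069 0.989
endloop
endfacet
facet normal -0.090 -0.590 0.802
outer loop
vertex 0.792 3.069 0.989
vertex 0.138 1.405 -0.31
vertex 1.352 2.717 0.793
endloop
endfacet
facet normal 0.577 0.625 0.526
outer loop
vertex 0.792 3.069 0.989
vertex 1.352 2.717 0.793
vertex 1.127 3.246 0.412
endloop
endfacet
facet normal -0.578 -0.625 -0.525
outer loop
vertex 0.138 1.405 -0.31
vertex -0.087 1.934 -0.692
vertex 0.473 1.581 -0.888
endloop
endfacet
facet normal 0.656 -0.738 0.156
outer loop
vertex 0.138 1.405 -0.31
vertex 0.473 1.581 -0.888
vertex 1.352 2.717 0.793
endloop
endfacet
facet normal 0.657 -0.738 0.155
outer loop
vertex 1.352 2.717 0.793
vertex 0.473 1.581 -0.888
vertex 1.686 2.893 0.216
endloop
endfacet
facet normal 0.578 0.624 0.525
outer loop
vertex 1.352 2.717 0.793
vertex 1.686 2.893 0.216
vertex 1.127 3.246 0.412
endloop
endfacet
facet normal -0.578 -0.624 -0.527
outer loop
vertex 0.473 1.581 -0.888
vertex -0.087 1.934 -0.692
vertex 0.248 2.111 -1.269
endloop
endfacet
facet normal 0.748 -0.147 -0.647
outer loop
vertex 0.473 1.581 -0.888
vertex 0.248 2.111 -1.269
vertex 1.686 2.893 0.216
endloop
endfacet
facet normal 0.748 -0.149 -0.646
outer loop
vertex 1.686 2.893 0.216
vertex 0.248 2.111 -1.269
vertex 1.461 3.422 -0.166
endloop
endfacet
facet normal 0.578 0.625 0.524
outer loop
vertex 1.686 2.893 0.216
vertex 1.461 3.422 -0.166
vertex 1.127 3.246 0.412
endloop
endfacet

endsolid


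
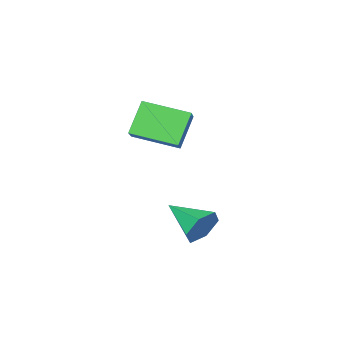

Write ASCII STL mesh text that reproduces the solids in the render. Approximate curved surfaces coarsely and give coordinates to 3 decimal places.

solid 
facet normal -0.067 0.950 -0.304
outer loop
vertex 3.291 4.465 -1.581
vertex 2.837 4.199 -2.311
vertex 2.393 4.409 -1.557
endloop
endfacet
facet normal 0.032 -0.088 0.996
outer loop
vertex 3.291 4.465 -1.581
vertex 2.393 4.409 -1.557
vertex 2.963 2.441 -1.749
endloop
endfacet
facet normal -0.068 0.950 -0.305
outer loop
vertex 2.393 4.409 -1.557
vertex 2.837 4.199 -2.311
vertex 1.939 4.142 -2.288
endloop
endfacet
facet normal -0.767 -0.279 0.578
outer loop
vertex 2.393 4.409 -1.557
vertex 1.939 4.142 -2.288
vertex 2.963 2.441 -1.749
endloop
endfacet
facet normal -0.068 0.950 -0.304
outer loop
vertex 1.939 4.142 -2.288
vertex 2.837 4.199 -2.311
vertex 2.384 3.933 -3.042
endloop
endfacet
facet normal -0.772 -0.560 -0.300
outer loop
vertex 1.939 4.142 -2.288
vertex 2.384 3.933 -3.042
vertex 2.963 2.441 -1.749
endloop
endfacet
facet normal -0.067 0.950 -0.304
outer loop
vertex 2.384 3.933 -3.042
vertex 2.837 4.199 -2.311
vertex 3.282 3.989 -3.065
endloop
endfacet
facet normal 0.021 -0.650 -0.760
outer loop
vertex 2.384 3.933 -3.042
vertex 3.282 3.989 -3.065
vertex 2.963 2.441 -1.749
endloop
endfacet
facet normal -0.067 0.950 -0.304
outer loop
vertex 3.282 3.989 -3.065
vertex 2.837 4.199 -2.311
vertex 3.735 4.255 -2.335
endloop
endfacet
facet normal 0.820 -0.459 -0.341
outer loop
vertex 3.282 3.989 -3.065
vertex 3.735 4.255 -2.335
vertex 2.963 2.441 -1.749
endloop
endfacet
facet normal -0.067 0.950 -0.304
outer loop
vertex 3.735 4.255 -2.335
vertex 2.837 4.199 -2.311
vertex 3.291 4.465 -1.581
endloop
endfacet
facet normal 0.825 -0.178 0.536
outer loop
vertex 3.735 4.255 -2.335
vertex 3.291 4.465 -1.581
vertex 2.963 2.441 -1.749
endloop
endfacet
facet normal -0.541 0.812 -0.218
outer loop
vertex 1.094 1.842 2.241
vertex 1.849 2.525 2.913
vertex 2.034 2.111 0.912
endloop
endfacet
facet normal -0.618 -0.560 -0.551
outer loop
vertex 3.111 0.495 1.347
vertex 1.094 1.842 2.241
vertex 2.034 2.111 0.912
endloop
endfacet
facet normal -0.541 0.813 -0.218
outer loop
vertex 2.034 2.111 0.912
vertex 1.849 2.525 2.913
vertex 2.789 2.794 1.585
endloop
endfacet
facet normal 0.570 0.163 -0.805
outer loop
vertex 2.789 2.794 1.585
vertex 3.111 0.495 1.347
vertex 2.034 2.111 0.912
endloop
endfacet
facet normal -0.570 -0.163 0.806
outer loop
vertex 1.094 1.842 2.241
vertex 2.926 0.909 3.348
vertex 1.849 2.525 2.913
endloop
endfacet
facet normal -0.618 -0.560 -0.551
outer loop
vertex 2.171 0.226 2.675
vertex 1.094 1.842 2.241
vertex 3.111 0.495 1.347
endloop
endfacet
facet normal -0.570 -0.164 0.805
outer loop
vertex 2.171 0.226 2.675
vertex 2.926 0.909 3.348
vertex 1.094 1.842 2.241
endloop
endfacet
facet normal 0.618 0.560 0.551
outer loop
vertex 1.849 2.525 2.913
vertex 2.926 0.909 3.348
vertex 2.789 2.794 1.585
endloop
endfacet
facet normal 0.569 0.163 -0.806
outer loop
vertex 3.866 1.178 2.019
vertex 3.111 0.495 1.347
vertex 2.789 2.794 1.585
endloop
endfacet
facet normal 0.619 0.560 0.551
outer loop
vertex 2.789 2.794 1.585
vertex 2.926 0.909 3.348
vertex 3.866 1.178 2.019
endloop
endfacet
facet normal 0.541 -0.812 0.218
outer loop
vertex 3.866 1.178 2.019
vertex 2.171 0.226 2.675
vertex 3.111 0.495 1.347
endloop
endfacet
facet normal 0.541 -0.812 0.218
outer loop
vertex 2.926 0.909 3.348
vertex 2.171 0.226 2.675
vertex 3.866 1.178 2.019
endloop
endfacet

endsolid


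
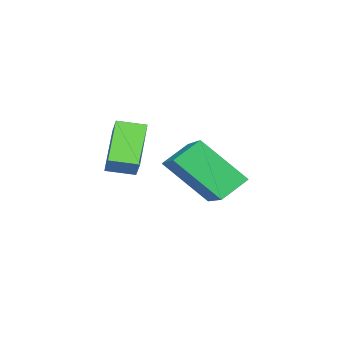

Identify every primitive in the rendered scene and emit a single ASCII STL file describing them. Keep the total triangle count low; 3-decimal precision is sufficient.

solid 
facet normal -0.588 -0.417 -0.693
outer loop
vertex -3.814 -0.609 3.144
vertex -4.155 0.121 2.994
vertex -2.781 -0.34 2.105
endloop
endfacet
facet normal 0.417 -0.890 0.184
outer loop
vertex -2.305 -0.001 2.666
vertex -3.814 -0.609 3.144
vertex -2.781 -0.34 2.105
endloop
endfacet
facet normal -0.588 -0.417 -0.693
outer loop
vertex -2.781 -0.34 2.105
vertex -4.155 0.121 2.994
vertex -3.123 0.391 1.955
endloop
endfacet
facet normal 0.693 0.181 -0.698
outer loop
vertex -3.123 0.391 1.955
vertex -2.305 -0.001 2.666
vertex -2.781 -0.34 2.105
endloop
endfacet
facet normal -0.693 -0.181 0.698
outer loop
vertex -3.814 -0.609 3.144
vertex -3.679 0.46 3.555
vertex -4.155 0.121 2.994
endloop
endfacet
facet normal 0.417 -0.891 0.182
outer loop
vertex -3.337 -0.271 3.705
vertex -3.814 -0.609 3.144
vertex -2.305 -0.001 2.666
endloop
endfacet
facet normal -0.693 -0.181 0.698
outer loop
vertex -3.337 -0.271 3.705
vertex -3.679 0.46 3.555
vertex -3.814 -0.609 3.144
endloop
endfacet
facet normal -0.418 0.890 -0.183
outer loop
vertex -4.155 0.121 2.994
vertex -3.679 0.46 3.555
vertex -3.123 0.391 1.955
endloop
endfacet
facet normal 0.693 0.180 -0.698
outer loop
vertex -2.646 0.729 2.516
vertex -2.305 -0.001 2.666
vertex -3.123 0.391 1.955
endloop
endfacet
facet normal -0.416 0.891 -0.183
outer loop
vertex -3.123 0.391 1.955
vertex -3.679 0.46 3.555
vertex -2.646 0.729 2.516
endloop
endfacet
facet normal 0.588 0.417 0.693
outer loop
vertex -2.646 0.729 2.516
vertex -3.337 -0.271 3.705
vertex -2.305 -0.001 2.666
endloop
endfacet
facet normal 0.588 0.417 0.693
outer loop
vertex -3.679 0.46 3.555
vertex -3.337 -0.271 3.705
vertex -2.646 0.729 2.516
endloop
endfacet
facet normal -0.775 -0.506 -0.378
outer loop
vertex -4.086 1.418 2.876
vertex -4.281 2.628 1.655
vertex -3.501 0.944 2.312
endloop
endfacet
facet normal 0.113 -0.700 0.705
outer loop
vertex -1.959 1.952 3.065
vertex -4.086 1.418 2.876
vertex -3.501 0.944 2.312
endloop
endfacet
facet normal -0.775 -0.507 -0.379
outer loop
vertex -3.501 0.944 2.312
vertex -4.281 2.628 1.655
vertex -3.696 2.154 1.092
endloop
endfacet
facet normal 0.622 -0.504 -0.599
outer loop
vertex -3.696 2.154 1.092
vertex -1.959 1.952 3.065
vertex -3.501 0.944 2.312
endloop
endfacet
facet normal -0.622 0.504 0.599
outer loop
vertex -4.086 1.418 2.876
vertex -2.739 3.636 2.408
vertex -4.281 2.628 1.655
endloop
endfacet
facet normal 0.113 -0.699 0.706
outer loop
vertex -2.544 2.426 3.628
vertex -4.086 1.418 2.876
vertex -1.959 1.952 3.065
endloop
endfacet
facet normal -0.622 0.504 0.599
outer loop
vertex -2.544 2.426 3.628
vertex -2.739 3.636 2.408
vertex -4.086 1.418 2.876
endloop
endfacet
facet normal -0.113 0.699 -0.706
outer loop
vertex -4.281 2.628 1.655
vertex -2.739 3.636 2.408
vertex -3.696 2.154 1.092
endloop
endfacet
facet normal 0.622 -0.504 -0.599
outer loop
vertex -2.154 3.162 1.844
vertex -1.959 1.952 3.065
vertex -3.696 2.154 1.092
endloop
endfacet
facet normal -0.113 0.700 -0.705
outer loop
vertex -3.696 2.154 1.092
vertex -2.739 3.636 2.408
vertex -2.154 3.162 1.844
endloop
endfacet
facet normal 0.775 0.507 0.378
outer loop
vertex -2.154 3.162 1.844
vertex -2.544 2.426 3.628
vertex -1.959 1.952 3.065
endloop
endfacet
facet normal 0.775 0.506 0.378
outer loop
vertex -2.739 3.636 2.408
vertex -2.544 2.426 3.628
vertex -2.154 3.162 1.844
endloop
endfacet

endsolid


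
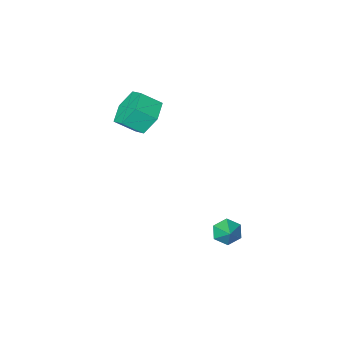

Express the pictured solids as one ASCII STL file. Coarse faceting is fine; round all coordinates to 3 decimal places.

solid 
facet normal -0.713 0.393 -0.581
outer loop
vertex 3.273 -3.57 1.163
vertex 2.686 -3.392 2.003
vertex 3.355 -2.667 1.673
endloop
endfacet
facet normal 0.696 0.304 -0.650
outer loop
vertex 3.273 -3.57 1.163
vertex 3.355 -2.667 1.673
vertex 4.1 -4.025 1.836
endloop
endfacet
facet normal 0.697 0.304 -0.650
outer loop
vertex 4.1 -4.025 1.836
vertex 3.355 -2.667 1.673
vertex 4.182 -3.123 2.346
endloop
endfacet
facet normal 0.714 -0.393 0.580
outer loop
vertex 4.1 -4.025 1.836
vertex 4.182 -3.123 2.346
vertex 3.514 -3.848 2.677
endloop
endfacet
facet normal -0.713 0.393 -0.581
outer loop
vertex 3.355 -2.667 1.673
vertex 2.686 -3.392 2.003
vertex 2.768 -2.49 2.513
endloop
endfacet
facet normal 0.416 0.904 0.101
outer loop
vertex 3.355 -2.667 1.673
vertex 2.768 -2.49 2.513
vertex 4.182 -3.123 2.346
endloop
endfacet
facet normal 0.416 0.904 0.099
outer loop
vertex 4.182 -3.123 2.346
vertex 2.768 -2.49 2.513
vertex 3.596 -2.945 3.187
endloop
endfacet
facet normal 0.714 -0.393 0.580
outer loop
vertex 4.182 -3.123 2.346
vertex 3.596 -2.945 3.187
vertex 3.514 -3.848 2.677
endloop
endfacet
facet normal -0.714 0.393 -0.580
outer loop
vertex 2.768 -2.49 2.513
vertex 2.686 -3.392 2.003
vertex 2.1 -3.215 2.844
endloop
endfacet
facet normal -0.280 0.600 0.749
outer loop
vertex 2.768 -2.49 2.513
vertex 2.1 -3.215 2.844
vertex 3.596 -2.945 3.187
endloop
endfacet
facet normal -0.280 0.600 0.750
outer loop
vertex 3.596 -2.945 3.187
vertex 2.1 -3.215 2.844
vertex 2.927 -3.67 3.517
endloop
endfacet
facet normal 0.713 -0.393 0.581
outer loop
vertex 3.596 -2.945 3.187
vertex 2.927 -3.67 3.517
vertex 3.514 -3.848 2.677
endloop
endfacet
facet normal -0.714 0.393 -0.580
outer loop
vertex 2.1 -3.215 2.844
vertex 2.686 -3.392 2.003
vertex 2.018 -4.117 2.334
endloop
endfacet
facet normal -0.696 -0.304 0.650
outer loop
vertex 2.1 -3.215 2.844
vertex 2.018 -4.117 2.334
vertex 2.927 -3.67 3.517
endloop
endfacet
facet normal -0.697 -0.304 0.650
outer loop
vertex 2.927 -3.67 3.517
vertex 2.018 -4.117 2.334
vertex 2.845 -4.573 3.007
endloop
endfacet
facet normal 0.713 -0.393 0.581
outer loop
vertex 2.927 -3.67 3.517
vertex 2.845 -4.573 3.007
vertex 3.514 -3.848 2.677
endloop
endfacet
facet normal -0.714 0.393 -0.580
outer loop
vertex 2.018 -4.117 2.334
vertex 2.686 -3.392 2.003
vertex 2.604 -4.295 1.493
endloop
endfacet
facet normal -0.417 -0.903 -0.099
outer loop
vertex 2.018 -4.117 2.334
vertex 2.604 -4.295 1.493
vertex 2.845 -4.573 3.007
endloop
endfacet
facet normal -0.416 -0.904 -0.100
outer loop
vertex 2.845 -4.573 3.007
vertex 2.604 -4.295 1.493
vertex 3.432 -4.75 2.167
endloop
endfacet
facet normal 0.713 -0.393 0.581
outer loop
vertex 2.845 -4.573 3.007
vertex 3.432 -4.75 2.167
vertex 3.514 -3.848 2.677
endloop
endfacet
facet normal -0.713 0.393 -0.581
outer loop
vertex 2.604 -4.295 1.493
vertex 2.686 -3.392 2.003
vertex 3.273 -3.57 1.163
endloop
endfacet
facet normal 0.280 -0.600 -0.749
outer loop
vertex 2.604 -4.295 1.493
vertex 3.273 -3.57 1.163
vertex 3.432 -4.75 2.167
endloop
endfacet
facet normal 0.280 -0.600 -0.749
outer loop
vertex 3.432 -4.75 2.167
vertex 3.273 -3.57 1.163
vertex 4.1 -4.025 1.836
endloop
endfacet
facet normal 0.714 -0.393 0.580
outer loop
vertex 3.432 -4.75 2.167
vertex 4.1 -4.025 1.836
vertex 3.514 -3.848 2.677
endloop
endfacet
facet normal -0.325 -0.753 -0.572
outer loop
vertex 1.776 0.615 -2.899
vertex 1.321 1.039 -3.198
vertex 1.953 0.968 -3.464
endloop
endfacet
facet normal 0.951 0.016 0.308
outer loop
vertex 1.776 0.615 -2.899
vertex 1.953 0.968 -3.464
vertex 1.659 1.821 -2.602
endloop
endfacet
facet normal -0.325 -0.753 -0.572
outer loop
vertex 1.953 0.968 -3.464
vertex 1.321 1.039 -3.198
vertex 1.498 1.392 -3.763
endloop
endfacet
facet normal 0.750 0.580 -0.318
outer loop
vertex 1.953 0.968 -3.464
vertex 1.498 1.392 -3.763
vertex 1.659 1.821 -2.602
endloop
endfacet
facet normal -0.325 -0.753 -0.572
outer loop
vertex 1.498 1.392 -3.763
vertex 1.321 1.039 -3.198
vertex 0.866 1.462 -3.496
endloop
endfacet
facet normal -0.040 0.939 -0.341
outer loop
vertex 1.498 1.392 -3.763
vertex 0.866 1.462 -3.496
vertex 1.659 1.821 -2.602
endloop
endfacet
facet normal -0.325 -0.753 -0.573
outer loop
vertex 0.866 1.462 -3.496
vertex 1.321 1.039 -3.198
vertex 0.688 1.109 -2.931
endloop
endfacet
facet normal -0.627 0.734 0.261
outer loop
vertex 0.866 1.462 -3.496
vertex 0.688 1.109 -2.931
vertex 1.659 1.821 -2.602
endloop
endfacet
facet normal -0.325 -0.753 -0.573
outer loop
vertex 0.688 1.109 -2.931
vertex 1.321 1.039 -3.198
vertex 1.143 0.685 -2.632
endloop
endfacet
facet normal -0.426 0.170 0.889
outer loop
vertex 0.688 1.109 -2.931
vertex 1.143 0.685 -2.632
vertex 1.659 1.821 -2.602
endloop
endfacet
facet normal -0.325 -0.753 -0.573
outer loop
vertex 1.143 0.685 -2.632
vertex 1.321 1.039 -3.198
vertex 1.776 0.615 -2.899
endloop
endfacet
facet normal 0.364 -0.189 0.912
outer loop
vertex 1.143 0.685 -2.632
vertex 1.776 0.615 -2.899
vertex 1.659 1.821 -2.602
endloop
endfacet

endsolid


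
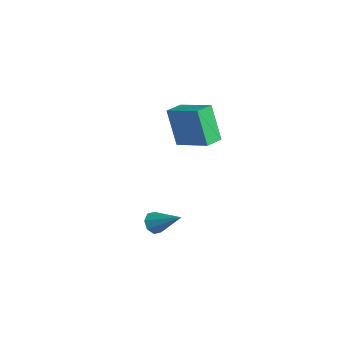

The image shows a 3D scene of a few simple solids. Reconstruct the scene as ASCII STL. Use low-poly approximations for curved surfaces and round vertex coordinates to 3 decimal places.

solid 
facet normal -0.849 -0.358 -0.390
outer loop
vertex -0.159 -0.26 2.803
vertex -0.471 0.598 2.695
vertex 0.612 -0.199 1.068
endloop
endfacet
facet normal 0.340 -0.933 0.118
outer loop
vertex 2.131 0.442 1.765
vertex -0.159 -0.26 2.803
vertex 0.612 -0.199 1.068
endloop
endfacet
facet normal -0.849 -0.358 -0.389
outer loop
vertex 0.612 -0.199 1.068
vertex -0.471 0.598 2.695
vertex 0.299 0.66 0.96
endloop
endfacet
facet normal 0.405 0.033 -0.914
outer loop
vertex 0.299 0.66 0.96
vertex 2.131 0.442 1.765
vertex 0.612 -0.199 1.068
endloop
endfacet
facet normal -0.405 -0.032 0.914
outer loop
vertex -0.159 -0.26 2.803
vertex 1.048 1.239 3.392
vertex -0.471 0.598 2.695
endloop
endfacet
facet normal 0.339 -0.933 0.117
outer loop
vertex 1.361 0.38 3.5
vertex -0.159 -0.26 2.803
vertex 2.131 0.442 1.765
endloop
endfacet
facet normal -0.405 -0.033 0.914
outer loop
vertex 1.361 0.38 3.5
vertex 1.048 1.239 3.392
vertex -0.159 -0.26 2.803
endloop
endfacet
facet normal -0.340 0.933 -0.117
outer loop
vertex -0.471 0.598 2.695
vertex 1.048 1.239 3.392
vertex 0.299 0.66 0.96
endloop
endfacet
facet normal 0.405 0.032 -0.914
outer loop
vertex 1.819 1.3 1.657
vertex 2.131 0.442 1.765
vertex 0.299 0.66 0.96
endloop
endfacet
facet normal -0.339 0.933 -0.118
outer loop
vertex 0.299 0.66 0.96
vertex 1.048 1.239 3.392
vertex 1.819 1.3 1.657
endloop
endfacet
facet normal 0.849 0.358 0.389
outer loop
vertex 1.819 1.3 1.657
vertex 1.361 0.38 3.5
vertex 2.131 0.442 1.765
endloop
endfacet
facet normal 0.848 0.358 0.390
outer loop
vertex 1.048 1.239 3.392
vertex 1.361 0.38 3.5
vertex 1.819 1.3 1.657
endloop
endfacet
facet normal -0.712 -0.402 -0.577
outer loop
vertex 1.472 -1.44 -3.681
vertex 1.179 -1.613 -3.199
vertex 1.179 -1.129 -3.536
endloop
endfacet
facet normal 0.477 0.698 -0.534
outer loop
vertex 1.472 -1.44 -3.681
vertex 1.179 -1.129 -3.536
vertex 2.361 -0.947 -2.241
endloop
endfacet
facet normal -0.712 -0.401 -0.576
outer loop
vertex 1.179 -1.129 -3.536
vertex 1.179 -1.613 -3.199
vertex 0.886 -1.101 -3.193
endloop
endfacet
facet normal -0.033 0.993 -0.109
outer loop
vertex 1.179 -1.129 -3.536
vertex 0.886 -1.101 -3.193
vertex 2.361 -0.947 -2.241
endloop
endfacet
facet normal -0.712 -0.401 -0.576
outer loop
vertex 0.886 -1.101 -3.193
vertex 1.179 -1.613 -3.199
vertex 0.765 -1.373 -2.854
endloop
endfacet
facet normal -0.395 0.780 0.485
outer loop
vertex 0.886 -1.101 -3.193
vertex 0.765 -1.373 -2.854
vertex 2.361 -0.947 -2.241
endloop
endfacet
facet normal -0.712 -0.400 -0.577
outer loop
vertex 0.765 -1.373 -2.854
vertex 1.179 -1.613 -3.199
vertex 0.886 -1.786 -2.717
endloop
endfacet
facet normal -0.395 0.183 0.900
outer loop
vertex 0.765 -1.373 -2.854
vertex 0.886 -1.786 -2.717
vertex 2.361 -0.947 -2.241
endloop
endfacet
facet normal -0.712 -0.402 -0.577
outer loop
vertex 0.886 -1.786 -2.717
vertex 1.179 -1.613 -3.199
vertex 1.179 -2.097 -2.862
endloop
endfacet
facet normal -0.033 -0.448 0.893
outer loop
vertex 0.886 -1.786 -2.717
vertex 1.179 -2.097 -2.862
vertex 2.361 -0.947 -2.241
endloop
endfacet
facet normal -0.711 -0.402 -0.577
outer loop
vertex 1.179 -2.097 -2.862
vertex 1.179 -1.613 -3.199
vertex 1.472 -2.125 -3.204
endloop
endfacet
facet normal 0.477 -0.743 0.469
outer loop
vertex 1.179 -2.097 -2.862
vertex 1.472 -2.125 -3.204
vertex 2.361 -0.947 -2.241
endloop
endfacet
facet normal -0.711 -0.401 -0.578
outer loop
vertex 1.472 -2.125 -3.204
vertex 1.179 -1.613 -3.199
vertex 1.594 -1.853 -3.543
endloop
endfacet
facet normal 0.838 -0.531 -0.124
outer loop
vertex 1.472 -2.125 -3.204
vertex 1.594 -1.853 -3.543
vertex 2.361 -0.947 -2.241
endloop
endfacet
facet normal -0.711 -0.403 -0.577
outer loop
vertex 1.594 -1.853 -3.543
vertex 1.179 -1.613 -3.199
vertex 1.472 -1.44 -3.681
endloop
endfacet
facet normal 0.839 0.067 -0.541
outer loop
vertex 1.594 -1.853 -3.543
vertex 1.472 -1.44 -3.681
vertex 2.361 -0.947 -2.241
endloop
endfacet

endsolid


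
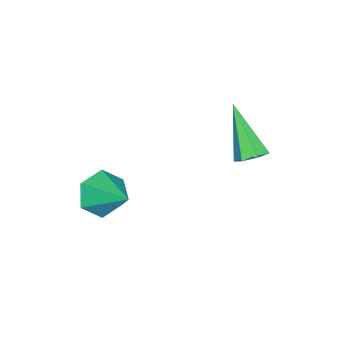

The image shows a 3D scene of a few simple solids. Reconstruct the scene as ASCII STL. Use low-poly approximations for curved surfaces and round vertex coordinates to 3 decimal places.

solid 
facet normal -0.384 -0.769 -0.511
outer loop
vertex 2.635 -4.498 -3.702
vertex 2.276 -3.9 -4.332
vertex 3.139 -4.249 -4.456
endloop
endfacet
facet normal 0.844 -0.190 0.501
outer loop
vertex 2.635 -4.498 -3.702
vertex 3.139 -4.249 -4.456
vertex 2.924 -2.6 -3.468
endloop
endfacet
facet normal -0.384 -0.769 -0.511
outer loop
vertex 3.139 -4.249 -4.456
vertex 2.276 -3.9 -4.332
vertex 2.78 -3.651 -5.085
endloop
endfacet
facet normal 0.924 0.278 -0.263
outer loop
vertex 3.139 -4.249 -4.456
vertex 2.78 -3.651 -5.085
vertex 2.924 -2.6 -3.468
endloop
endfacet
facet normal -0.384 -0.769 -0.511
outer loop
vertex 2.78 -3.651 -5.085
vertex 2.276 -3.9 -4.332
vertex 1.916 -3.301 -4.962
endloop
endfacet
facet normal 0.248 0.802 -0.543
outer loop
vertex 2.78 -3.651 -5.085
vertex 1.916 -3.301 -4.962
vertex 2.924 -2.6 -3.468
endloop
endfacet
facet normal -0.384 -0.769 -0.511
outer loop
vertex 1.916 -3.301 -4.962
vertex 2.276 -3.9 -4.332
vertex 1.412 -3.55 -4.209
endloop
endfacet
facet normal -0.511 0.858 -0.058
outer loop
vertex 1.916 -3.301 -4.962
vertex 1.412 -3.55 -4.209
vertex 2.924 -2.6 -3.468
endloop
endfacet
facet normal -0.384 -0.768 -0.512
outer loop
vertex 1.412 -3.55 -4.209
vertex 2.276 -3.9 -4.332
vertex 1.771 -4.149 -3.579
endloop
endfacet
facet normal -0.591 0.389 0.707
outer loop
vertex 1.412 -3.55 -4.209
vertex 1.771 -4.149 -3.579
vertex 2.924 -2.6 -3.468
endloop
endfacet
facet normal -0.383 -0.769 -0.511
outer loop
vertex 1.771 -4.149 -3.579
vertex 2.276 -3.9 -4.332
vertex 2.635 -4.498 -3.702
endloop
endfacet
facet normal 0.086 -0.135 0.987
outer loop
vertex 1.771 -4.149 -3.579
vertex 2.635 -4.498 -3.702
vertex 2.924 -2.6 -3.468
endloop
endfacet
facet normal 0.399 0.506 -0.765
outer loop
vertex 0.295 0.781 -2.169
vertex -0.052 0.444 -2.573
vertex -0.197 0.987 -2.289
endloop
endfacet
facet normal 0.070 0.621 0.780
outer loop
vertex 0.295 0.781 -2.169
vertex -0.197 0.987 -2.289
vertex -0.908 -0.644 -0.927
endloop
endfacet
facet normal 0.397 0.506 -0.765
outer loop
vertex -0.197 0.987 -2.289
vertex -0.052 0.444 -2.573
vertex -0.58 0.784 -2.622
endloop
endfacet
facet normal -0.674 0.624 0.395
outer loop
vertex -0.197 0.987 -2.289
vertex -0.58 0.784 -2.622
vertex -0.908 -0.644 -0.927
endloop
endfacet
facet normal 0.397 0.506 -0.766
outer loop
vertex -0.58 0.784 -2.622
vertex -0.052 0.444 -2.573
vertex -0.566 0.325 -2.918
endloop
endfacet
facet normal -0.988 0.060 -0.140
outer loop
vertex -0.58 0.784 -2.622
vertex -0.566 0.325 -2.918
vertex -0.908 -0.644 -0.927
endloop
endfacet
facet normal 0.397 0.506 -0.766
outer loop
vertex -0.566 0.325 -2.918
vertex -0.052 0.444 -2.573
vertex -0.165 -0.044 -2.954
endloop
endfacet
facet normal -0.634 -0.647 -0.424
outer loop
vertex -0.566 0.325 -2.918
vertex -0.165 -0.044 -2.954
vertex -0.908 -0.644 -0.927
endloop
endfacet
facet normal 0.398 0.506 -0.766
outer loop
vertex -0.165 -0.044 -2.954
vertex -0.052 0.444 -2.573
vertex 0.321 -0.046 -2.703
endloop
endfacet
facet normal 0.120 -0.963 -0.241
outer loop
vertex -0.165 -0.044 -2.954
vertex 0.321 -0.046 -2.703
vertex -0.908 -0.644 -0.927
endloop
endfacet
facet normal 0.398 0.506 -0.765
outer loop
vertex 0.321 -0.046 -2.703
vertex -0.052 0.444 -2.573
vertex 0.525 0.321 -2.354
endloop
endfacet
facet normal 0.709 -0.652 0.271
outer loop
vertex 0.321 -0.046 -2.703
vertex 0.525 0.321 -2.354
vertex -0.908 -0.644 -0.927
endloop
endfacet
facet normal 0.398 0.507 -0.765
outer loop
vertex 0.525 0.321 -2.354
vertex -0.052 0.444 -2.573
vertex 0.295 0.781 -2.169
endloop
endfacet
facet normal 0.687 0.052 0.725
outer loop
vertex 0.525 0.321 -2.354
vertex 0.295 0.781 -2.169
vertex -0.908 -0.644 -0.927
endloop
endfacet

endsolid


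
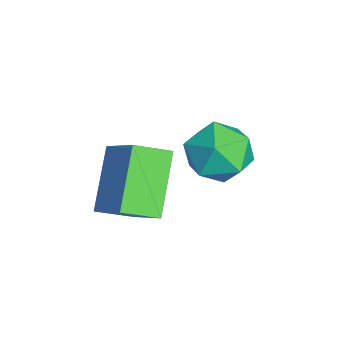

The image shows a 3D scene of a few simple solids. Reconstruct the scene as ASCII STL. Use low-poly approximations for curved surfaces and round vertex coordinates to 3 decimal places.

solid 
facet normal -0.440 0.508 0.740
outer loop
vertex 0.594 3.754 -3.599
vertex 1.033 3.012 -2.828
vertex 1.628 3.958 -3.124
endloop
endfacet
facet normal -0.276 0.941 0.196
outer loop
vertex 0.594 3.754 -3.599
vertex 1.628 3.958 -3.124
vertex 1.464 4.145 -4.253
endloop
endfacet
facet normal -0.604 0.696 -0.388
outer loop
vertex 0.594 3.754 -3.599
vertex 1.464 4.145 -4.253
vertex 0.766 3.315 -4.655
endloop
endfacet
facet normal -0.972 0.112 -0.205
outer loop
vertex 0.594 3.754 -3.599
vertex 0.766 3.315 -4.655
vertex 0.5 2.614 -3.774
endloop
endfacet
facet normal -0.871 -0.004 0.492
outer loop
vertex 0.594 3.754 -3.599
vertex 0.5 2.614 -3.774
vertex 1.033 3.012 -2.828
endloop
endfacet
facet normal 0.427 0.900 0.087
outer loop
vertex 1.464 4.145 -4.253
vertex 1.628 3.958 -3.124
vertex 2.44 3.646 -3.886
endloop
endfacet
facet normal 0.162 0.201 0.966
outer loop
vertex 1.628 3.958 -3.124
vertex 1.033 3.012 -2.828
vertex 2.174 2.945 -3.005
endloop
endfacet
facet normal -0.534 -0.629 0.565
outer loop
vertex 1.033 3.012 -2.828
vertex 0.5 2.614 -3.774
vertex 1.476 2.115 -3.407
endloop
endfacet
facet normal -0.698 -0.442 -0.563
outer loop
vertex 0.5 2.614 -3.774
vertex 0.766 3.315 -4.655
vertex 1.312 2.302 -4.536
endloop
endfacet
facet normal -0.104 0.503 -0.858
outer loop
vertex 0.766 3.315 -4.655
vertex 1.464 4.145 -4.253
vertex 1.907 3.248 -4.832
endloop
endfacet
facet normal 0.972 -0.112 0.205
outer loop
vertex 2.346 2.506 -4.061
vertex 2.44 3.646 -3.886
vertex 2.174 2.945 -3.005
endloop
endfacet
facet normal 0.604 -0.696 0.388
outer loop
vertex 2.346 2.506 -4.061
vertex 2.174 2.945 -3.005
vertex 1.476 2.115 -3.407
endloop
endfacet
facet normal 0.276 -0.941 -0.196
outer loop
vertex 2.346 2.506 -4.061
vertex 1.476 2.115 -3.407
vertex 1.312 2.302 -4.536
endloop
endfacet
facet normal 0.440 -0.508 -0.740
outer loop
vertex 2.346 2.506 -4.061
vertex 1.312 2.302 -4.536
vertex 1.907 3.248 -4.832
endloop
endfacet
facet normal 0.871 0.004 -0.492
outer loop
vertex 2.346 2.506 -4.061
vertex 1.907 3.248 -4.832
vertex 2.44 3.646 -3.886
endloop
endfacet
facet normal 0.698 0.442 0.563
outer loop
vertex 2.174 2.945 -3.005
vertex 2.44 3.646 -3.886
vertex 1.628 3.958 -3.124
endloop
endfacet
facet normal 0.104 -0.503 0.858
outer loop
vertex 1.476 2.115 -3.407
vertex 2.174 2.945 -3.005
vertex 1.033 3.012 -2.828
endloop
endfacet
facet normal -0.427 -0.900 -0.087
outer loop
vertex 1.312 2.302 -4.536
vertex 1.476 2.115 -3.407
vertex 0.5 2.614 -3.774
endloop
endfacet
facet normal -0.162 -0.201 -0.966
outer loop
vertex 1.907 3.248 -4.832
vertex 1.312 2.302 -4.536
vertex 0.766 3.315 -4.655
endloop
endfacet
facet normal 0.534 0.629 -0.565
outer loop
vertex 2.44 3.646 -3.886
vertex 1.907 3.248 -4.832
vertex 1.464 4.145 -4.253
endloop
endfacet
facet normal -0.708 0.199 0.677
outer loop
vertex 3.344 0.614 -1.653
vertex 3.248 1.712 -2.076
vertex 1.815 -0.06 -3.054
endloop
endfacet
facet normal 0.081 -0.930 0.358
outer loop
vertex 3.352 -0.492 -4.524
vertex 3.344 0.614 -1.653
vertex 1.815 -0.06 -3.054
endloop
endfacet
facet normal -0.708 0.199 0.677
outer loop
vertex 1.815 -0.06 -3.054
vertex 3.248 1.712 -2.076
vertex 1.719 1.038 -3.477
endloop
endfacet
facet normal -0.701 -0.309 -0.642
outer loop
vertex 1.719 1.038 -3.477
vertex 3.352 -0.492 -4.524
vertex 1.815 -0.06 -3.054
endloop
endfacet
facet normal 0.701 0.309 0.642
outer loop
vertex 3.344 0.614 -1.653
vertex 4.785 1.28 -3.546
vertex 3.248 1.712 -2.076
endloop
endfacet
facet normal 0.081 -0.930 0.358
outer loop
vertex 4.881 0.182 -3.123
vertex 3.344 0.614 -1.653
vertex 3.352 -0.492 -4.524
endloop
endfacet
facet normal 0.701 0.309 0.642
outer loop
vertex 4.881 0.182 -3.123
vertex 4.785 1.28 -3.546
vertex 3.344 0.614 -1.653
endloop
endfacet
facet normal -0.081 0.930 -0.358
outer loop
vertex 3.248 1.712 -2.076
vertex 4.785 1.28 -3.546
vertex 1.719 1.038 -3.477
endloop
endfacet
facet normal -0.701 -0.309 -0.642
outer loop
vertex 3.256 0.606 -4.947
vertex 3.352 -0.492 -4.524
vertex 1.719 1.038 -3.477
endloop
endfacet
facet normal -0.081 0.930 -0.358
outer loop
vertex 1.719 1.038 -3.477
vertex 4.785 1.28 -3.546
vertex 3.256 0.606 -4.947
endloop
endfacet
facet normal 0.708 -0.199 -0.677
outer loop
vertex 3.256 0.606 -4.947
vertex 4.881 0.182 -3.123
vertex 3.352 -0.492 -4.524
endloop
endfacet
facet normal 0.708 -0.199 -0.677
outer loop
vertex 4.785 1.28 -3.546
vertex 4.881 0.182 -3.123
vertex 3.256 0.606 -4.947
endloop
endfacet

endsolid
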